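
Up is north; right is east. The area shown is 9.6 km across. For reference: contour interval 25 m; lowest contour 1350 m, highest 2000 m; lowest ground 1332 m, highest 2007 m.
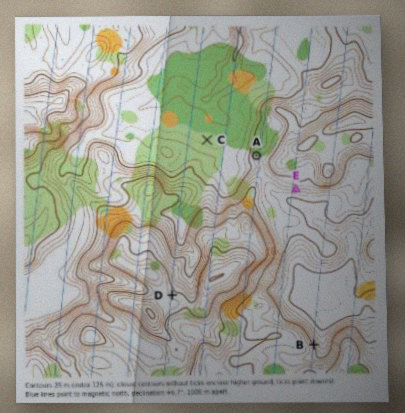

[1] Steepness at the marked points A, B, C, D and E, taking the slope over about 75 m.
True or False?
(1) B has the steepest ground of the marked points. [True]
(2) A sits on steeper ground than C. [True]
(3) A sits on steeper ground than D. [True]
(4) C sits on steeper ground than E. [False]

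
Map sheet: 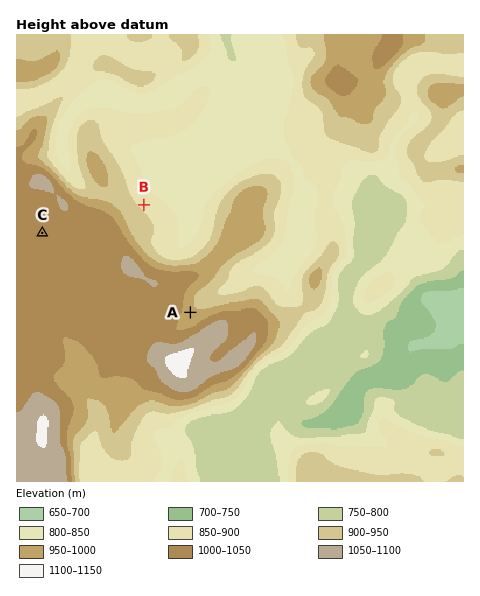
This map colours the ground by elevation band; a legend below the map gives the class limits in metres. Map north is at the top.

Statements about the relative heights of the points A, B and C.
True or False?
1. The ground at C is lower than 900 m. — False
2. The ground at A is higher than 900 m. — True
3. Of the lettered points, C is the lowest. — False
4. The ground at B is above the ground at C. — False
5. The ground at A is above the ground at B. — True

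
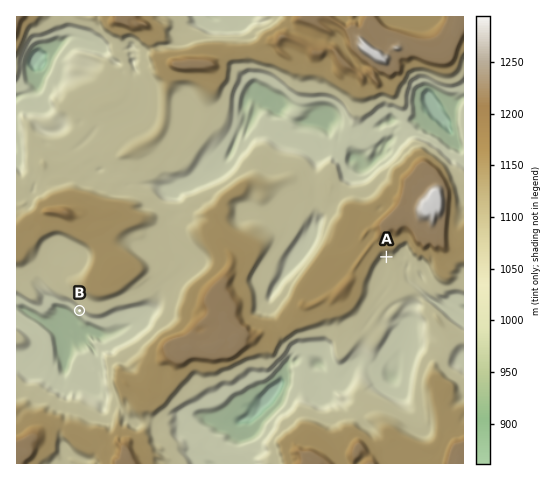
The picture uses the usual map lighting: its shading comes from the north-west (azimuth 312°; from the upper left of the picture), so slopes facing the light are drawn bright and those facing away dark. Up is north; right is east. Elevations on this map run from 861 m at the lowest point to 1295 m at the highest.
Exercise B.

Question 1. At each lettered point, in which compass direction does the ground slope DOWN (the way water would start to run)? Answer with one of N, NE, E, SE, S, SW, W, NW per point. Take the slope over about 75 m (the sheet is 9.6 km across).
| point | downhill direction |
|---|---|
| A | S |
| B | SW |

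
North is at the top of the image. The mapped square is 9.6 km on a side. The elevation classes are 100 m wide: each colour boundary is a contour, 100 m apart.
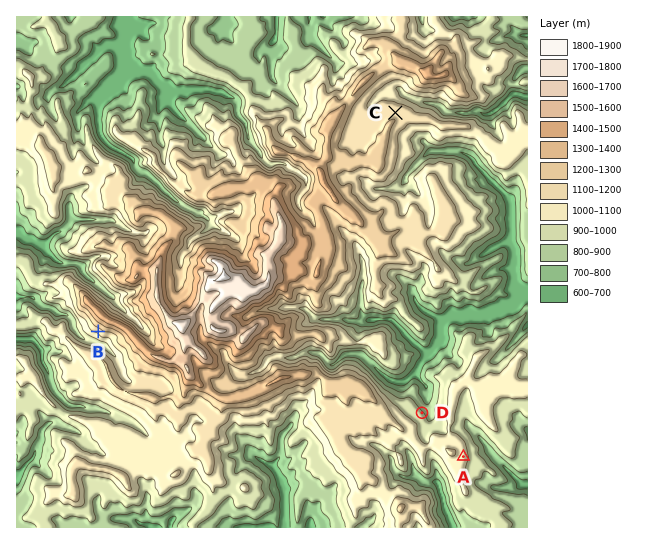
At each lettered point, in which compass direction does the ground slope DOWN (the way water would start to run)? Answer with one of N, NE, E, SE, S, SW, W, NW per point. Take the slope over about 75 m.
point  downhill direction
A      E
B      SW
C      N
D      NE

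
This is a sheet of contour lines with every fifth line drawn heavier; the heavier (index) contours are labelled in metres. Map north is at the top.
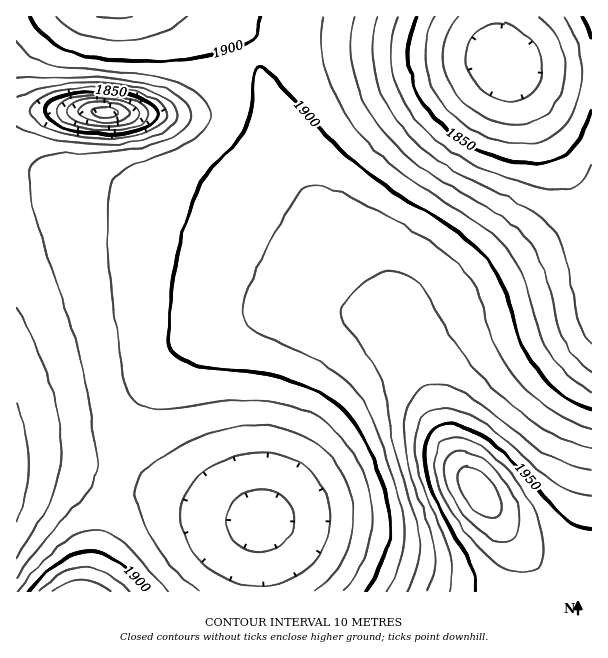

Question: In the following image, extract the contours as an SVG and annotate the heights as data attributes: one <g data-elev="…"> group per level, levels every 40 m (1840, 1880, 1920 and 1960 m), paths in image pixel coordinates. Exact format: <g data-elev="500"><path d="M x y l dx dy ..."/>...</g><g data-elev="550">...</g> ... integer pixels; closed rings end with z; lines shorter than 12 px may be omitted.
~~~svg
<g data-elev="1840"><path d="M92 129l-17-3-12-6-5-6-1-4 1-3 7-6 10-4 14-2 16 0 15 2 14 3 9 5 5 6 0 5-3 4-11 6-20 4z"/><path d="M565 17l10 19 6 21 1 23-5 22-9 18-12 14-16 8-18 2-22-3-24-10-21-14-16-18-10-21-4-21 2-21 8-19"/></g><g data-elev="1880"><path d="M199 591l-13-10-12-12-22-32-9-18-6-15-2-12 2-9 5-9 11-10 15-11 19-10 35-13 33-4 15 0 15 3 14 5 13 7 12 9 10 11 8 12 6 13 4 14 2 15-1 15-3 13-6 14-8 13-9 11-12 10"/><path d="M591 371l-16-15-12-18-5-14-14-55-8-17-10-15-11-10-14-11-58-35-27-19-24-21-19-24-14-25-7-26-2-25 4-24"/><path d="M17 76l82 1 45 6 20 6 15 7 9 9 4 9-2 8-7 8-10 7-15 6-39 8-72 5-11 3-6 8-2 7 1 11 7 34 36 111 12 45 13 77 1 15-3 12-6 10-48 57-24 32"/></g><g data-elev="1920"><path d="M112 591l-14-8-15-3-15 3-15 8"/><path d="M591 449l-22-7-23-11-22-16-25-22-21-21-16-19-14-21-23-41-12-12-12-7-12-2-11 4-12 7-21 21-3 6-1 6 5 12 25 32 10 20 4 17 11 58 21 71 3 18-1 15-4 16-9 18"/><path d="M98 17l18 2 17-2"/></g><g data-elev="1960"><path d="M513 572l11 1 9-2 6-5 4-8 1-10-2-14-4-15-7-15-20-30-11-13-12-10-12-8-12-4-11-1-8 2-8 8-3 14 3 18 9 22 15 24 19 23 18 16z"/></g>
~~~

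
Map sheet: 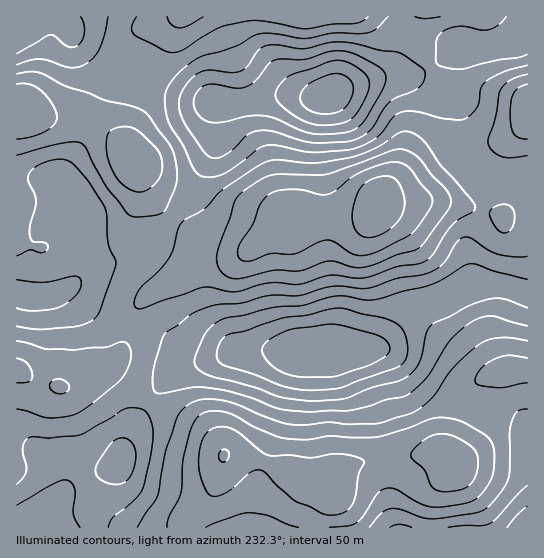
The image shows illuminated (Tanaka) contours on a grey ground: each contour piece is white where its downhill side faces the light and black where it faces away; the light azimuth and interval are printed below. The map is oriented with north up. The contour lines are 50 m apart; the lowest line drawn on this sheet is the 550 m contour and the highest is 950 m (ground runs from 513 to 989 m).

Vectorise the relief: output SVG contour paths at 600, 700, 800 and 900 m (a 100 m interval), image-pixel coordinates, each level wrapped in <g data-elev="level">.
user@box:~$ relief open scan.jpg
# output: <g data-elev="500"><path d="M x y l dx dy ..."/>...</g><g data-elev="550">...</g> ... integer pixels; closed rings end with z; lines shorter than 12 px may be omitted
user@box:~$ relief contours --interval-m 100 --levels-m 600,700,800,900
<g data-elev="600"><path d="M325 514l-31-14-17-15-11-12-7-3-9 3-16 14-9 6-8 3-7-1-7-10-4-18 1-17 5-15 4-4 5-3 12-1 12 5 23 19 8 4 21 0 21 3 28-4 12 2 11 3 2 4-5 11-4 23-4 9-5 5-5 3-8 1z"/><path d="M441 491l-6-1-4-4-6-16-12-11-2-4 3-6 11-10 9-4 9-1 12 3 16 9 6 8 1 9-3 14-7 9-10 4z"/><path d="M243 261l-3-2-2-4 1-10 14-20 9-23 6-7 7-4 23-2 21 5 8 0 8-3 16-13 10-6 21-8 13-2 8 2 7 5 22 29 0 5-2 6-17 24-8 5-32 15-10 3-8-1-21-13-8-2-8 2-23 12-24-1-19 8z"/></g><g data-elev="700"><path d="M137 527l21-32 7-42 12-35 6-9 10-7 13-3 20 2 51 20 14 4 16 0 22-3 20 2 30-1 31-9 13-8 12-12 19-27 15-14 13-10 8-4 12-1 25 3"/><path d="M527 409l-9 2-5 7-3 13-1 47-8 13-15 18-12 4-41 6-12-2-22-8-9 0-9 5-12 13"/><path d="M17 341l29 8 27 1 33-3 17-5 6 4 2 9-3 14-7 11-27 22-17 12-11 3-17 1-32-9"/><path d="M138 309l-3-2-1-4 3-10 5-7 19-17 8-11 4-9 5-20 4-7 23-13 13-15 8-7 32-21 11-5 10-1 36 3 34-5 26-10 24-15 10-1 8 3 8 7 15 23 15 16 20 25-2 5-14 8-6 5-9 11-12 20-5 5-7 3-23 4-34 11-33-3-29 9-31-1-35 9-32-5-58 21z"/><path d="M503 233l-4-2-4-4-4-9-2-5 5-6 11-3 5 2 3 3 2 9-4 11-4 3z"/><path d="M527 155l-16 3-9-1-10-7-4-8 7-24 4-23 2-6 10-9 16-6"/><path d="M17 74l13-2 9 1 28 14 21 6 17 7 25 6 13 5 7 6 22 32 4 17 1 16-10 24-4 6-9 3-20 2-7-3-19-25-14-24-8-16-5-6-7-1-15 2-42 11"/><path d="M368 17l-5 4-6 2-24 1-26 5-45-8-16 0-27 7-36 22-10 3-10-3-29-16-2-7 4-10"/></g><g data-elev="800"><path d="M80 527l-7-13 2-25-3-6-5-3-5 0-8 4-37 21"/><path d="M527 506l-10 9-10 12"/><path d="M109 483l8 1 6-1 6-4 4-8 3-12-1-9-4-8-5-4-7 0-7 4-16 24-1 5 3 6z"/><path d="M17 308l17 3 25-4 7-4 10-8 4-5 1-7-1-5-5-2-32 6-26-2"/><path d="M527 279l-33-8-17-7-7 0-7 2-30 18-55 15-12 1-20-4-11 0-32 9-29 2-31 8-16 3-10 4-10 9-11 23-1 9 4 7 10 5 46 13 26 9 30 4 31-2 31-12 25-6 11-5 6-7 4-7 7-28 4-8 5-4 15-6 17-10 18-6 13-2 9 2 20 8"/><path d="M213 158l5 0 7-3 9-7 13-13 12-4 15 1 25 8 14 3 32-1 12-3 14-10 12-20 7-7 7-5 16-6 8-5 3-7 1-8-5-5-22-14-19-2-26-7-15-1-35 7-25-4-11 0-8 5-11 16-7 5-10 2-21-3-9 2-9 6-8 11-5 9 0 9 3 11 6 11 17 24z"/><path d="M17 54l33-19 5 2 12 9 6 1 4-1 5-5 2-8 0-8-3-8"/><path d="M506 17l-8 8-9 5-8 0-20-4-10 2-8 3-4 4-3 6 1 22 9 5 16 1 36-9 21-3 8-3"/></g><g data-elev="900"><path d="M298 377l36 0 31-10 21-12 3-4 1-5-4-6-8-5-40-10-12-1-37 6-21 11-5 5-1 5 4 8 9 9 11 6z"/><path d="M316 125l11 0 14-2 8-2 6-6 8-13 6-13 0-10-5-6-15-10-14-3-42 14-10 7-7 12 0 5 2 4 19 15z"/></g>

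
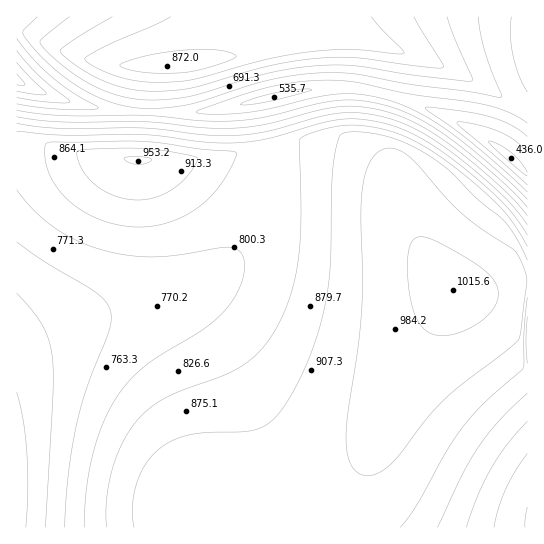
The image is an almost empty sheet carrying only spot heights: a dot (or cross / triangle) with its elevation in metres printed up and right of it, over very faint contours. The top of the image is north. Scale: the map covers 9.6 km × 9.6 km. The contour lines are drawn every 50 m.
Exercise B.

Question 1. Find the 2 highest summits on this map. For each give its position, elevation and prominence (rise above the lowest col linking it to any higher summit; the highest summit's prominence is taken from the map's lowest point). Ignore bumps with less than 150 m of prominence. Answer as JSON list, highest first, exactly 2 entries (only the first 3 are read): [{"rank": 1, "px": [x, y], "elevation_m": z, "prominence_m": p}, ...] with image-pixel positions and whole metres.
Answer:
[{"rank": 1, "px": [453, 290], "elevation_m": 1016, "prominence_m": 587}, {"rank": 2, "px": [166, 67], "elevation_m": 873, "prominence_m": 235}]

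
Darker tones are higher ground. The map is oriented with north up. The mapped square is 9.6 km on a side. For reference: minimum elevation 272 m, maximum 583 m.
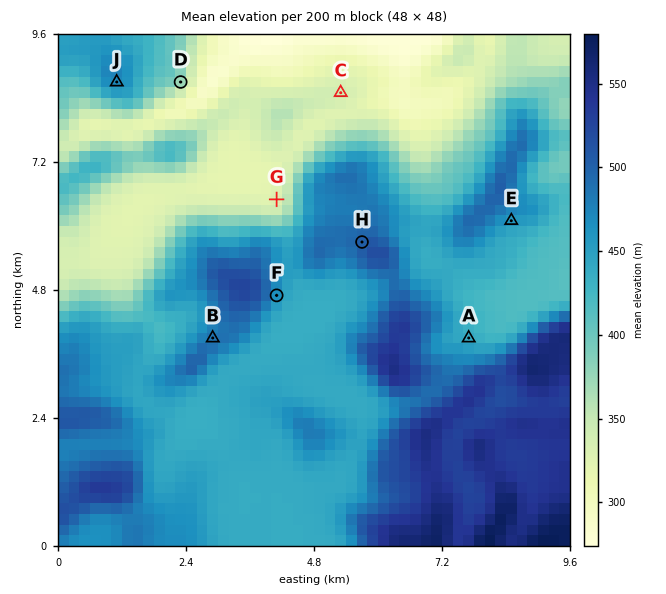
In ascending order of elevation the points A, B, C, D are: C D A B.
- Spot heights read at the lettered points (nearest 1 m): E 456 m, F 466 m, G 329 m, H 503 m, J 473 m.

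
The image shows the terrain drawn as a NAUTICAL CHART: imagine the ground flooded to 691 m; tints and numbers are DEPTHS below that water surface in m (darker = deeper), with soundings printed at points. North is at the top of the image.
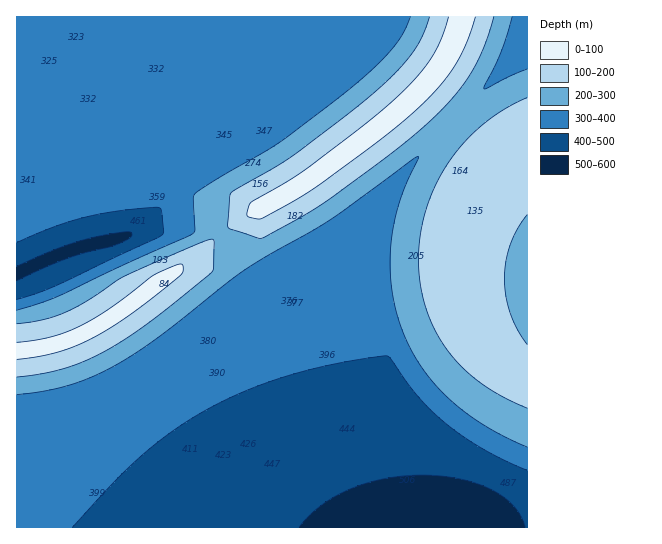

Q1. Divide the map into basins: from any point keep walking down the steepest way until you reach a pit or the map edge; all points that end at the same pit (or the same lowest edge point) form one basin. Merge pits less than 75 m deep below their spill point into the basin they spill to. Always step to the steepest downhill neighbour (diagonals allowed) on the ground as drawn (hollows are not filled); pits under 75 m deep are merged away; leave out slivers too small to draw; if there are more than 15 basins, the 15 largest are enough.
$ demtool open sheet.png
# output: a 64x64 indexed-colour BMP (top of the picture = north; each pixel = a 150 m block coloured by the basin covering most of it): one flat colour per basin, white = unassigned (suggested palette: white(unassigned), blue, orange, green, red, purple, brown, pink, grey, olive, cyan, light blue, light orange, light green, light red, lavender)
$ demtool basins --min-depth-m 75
<image width="64" height="64" href="data:image/bmp;base64,Qk12CAAAAAAAAHYAAAAoAAAAQAAAAEAAAAABAAQAAAAAAAAIAAATCwAAEwsAABAAAAAAAAAA////ALR3HwAOf/8ALKAsACgn1gC9Z5QAS1aMAMJ34wB/f38AIr28AM++FwDox64AeLv/AIrfmACWmP8A1bDFABERERERERERERERERERERERERERERERERERERERERERERERERERERERERERERERERERERERERERERERERERERERERERERERERERERERERERERERERERERERERERERERERERERERERERERERERERERERERERERERERERERERERERERERERERERERERERERERERERERERERERERERERERERERERERERERERERERERERERERERERERERERERERERERERERERERERERERERERERERERERERERERERERERERERERERERERERERERERERERERERERERERERERERERERERERERERERERERERERERERERERERERERERERERERERERERERERERERERERERERERERERERERERERERERERERERERERERERERERERERERERERERERERERERERERERERERERERERERERERERERERERERERERERERERERERERERERERERERERERERERERERERERERERERERERERERERERERERERERERERERERERERERERERERERERERERERERERERERERERERERERERERERERERERERERERERERERERERERERERERERERERERERERERERERERERERERERERERERERERERERERERERERERERERERERERERERERERERERERERERERERERERERERERERERERERERERERERERERERERERERERERERERERERERERERERERERERERERERERERERERERERERERERERERERERERERERERERERERERERERERERERERERERETMRERERERERERERERERERERERERERERERERERERERETMxERERERERERERERERERERERERERERERERERERERETMzIiERERERERERERERERERERERERERERERERERERETMzMiIiIhERERERERERERERERERERERERERERERERERMzMyIiIiIhERERERERERERERERERERERERERERERERMzMzIiIiIiIhERERERERERERERERERERERERERERERMzMzMiIiIiIiIREREREREREREREREREREREREREREREzMzMyIiIiIiIiIRERERERERERERERERERERERERERETMzMzIiIiIiIiIiERERERERERERERERERERERERERETMzMzMiIiIiIiIiIhERERERERERERERERERERERERERMzMzMyIiIiIiIiIiIhEREREREREREREREREREREREREzMzMzIiIiIiIiIiIiIRERERERERERERERERERERERETMzMzMiIiIiIiIiIiIiERERERERERERERERERERERERMzMzMyIiIiIiIiIiIiIiEREREREREREREREREREREREzMzMzIiIiIiIiIiIiIiIhERERERERERERERERERERETMzMzMiIiIiIiIiIiIiIiIRERERERERERERERERERERMzMzMyIiIiIiIiIiIiIiIiEREREREREREREREREREREzMzMzIiIiIiIiIiIiIiIiIhERERERERERERERERERERMzMzMiIiIiIiIiIiIiIiIiIhEREREREREREREREREREzMzMyIiIiIiIiIiIiIiIiIiIhERERERERERERERERETMzMzIiIiIiIiIiIiIiIiIiIiIREREREREREREREREREzMzMiIiIiIiIiIiIiIiIiIiIiIRERERERERERERERETMzMyIiIiIiIiIiIiIiIiIiIiIiIREREREREREREREREzMzIiIiIiIiIiIiIiIiIiIiIiIiIRERERERERERERERMzMiIiIiIiIiIiIiIiIiIiIiIiIiERERERERERERERETMyIiIiIiIiIiIiIiIiIiIiIiIiIhEREREREREREREREzIiIiIiIiIiIiIiIiIiIiIiIiIiIhERERERERERERERMiIiIiIiIiIiIiIiIiIiIiIiIiIiIRERERERERERERESIiIiIiIiIiIiIiIiIiIiIiIiIiIiERERERERERERERIiIiIiIiIiIiIiIiIiIiIiIiIiIiIiEREREREREREREiIiIiIiIiIiIiIiIiIiIiIiIiIiIiIhERERERERERESIiIiIiIiIiIiIiIiIiIiIiIiIiIiIiIRERERERERERIiIiIiIiIiIiIiIiIiIiIiIiIiIiIiIiEREREREREREiIiIiIiIiIiIiIiIiIiIiIiIiIiIiIiIhERERERERESIiIiIiIiIiIiIiIiIiIiIiIiIiIiIiIiIRERERERERIiIiIiIiIiIiIiIiIiIiIiIiIiIiIiIiIiEREREREREiIiIiIiIiIiIiIiIiIiIiIiIiIiIiIiIiIhERERERESIiIiIiIiIiIiIiIiIiIiIiIiIiIiIiIiIiIRERERERIiIiIiIiIiIiIiIiIiIiIiIiIiIiIiIiIiIiEREREREiIiIiIiIiIiIiIiIiIiIiIiIiIiIiIiIiIiIRERERESIiIiIiIiIiIiIiIiIiIiIiIiIiIiIiIiIiIiERERERIiIiIiIiIiIiIiIiIiIiIiIiIiIiIiIiIiIiIREREREiIiIiIiIiIiIiIiIiIiIiIiIiIiIiIiIiIiIhERERESIiIiIiIiIiIiIiIiIiIiIiIiIiIiIiIiIiIiIRERER"/>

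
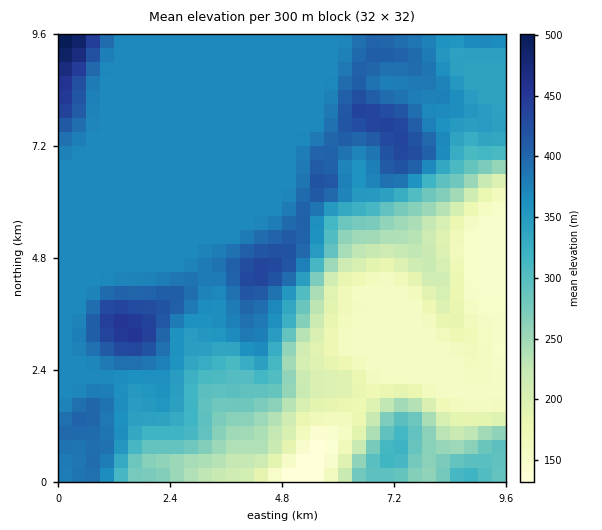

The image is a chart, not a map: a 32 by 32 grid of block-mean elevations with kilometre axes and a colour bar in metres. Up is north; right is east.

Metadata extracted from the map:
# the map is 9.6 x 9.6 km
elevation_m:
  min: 130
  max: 500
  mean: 320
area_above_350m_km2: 51.9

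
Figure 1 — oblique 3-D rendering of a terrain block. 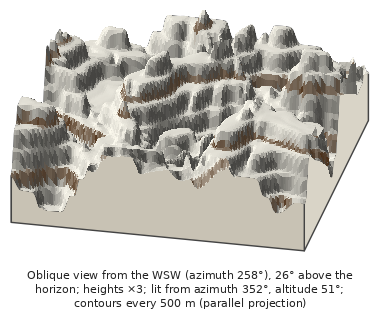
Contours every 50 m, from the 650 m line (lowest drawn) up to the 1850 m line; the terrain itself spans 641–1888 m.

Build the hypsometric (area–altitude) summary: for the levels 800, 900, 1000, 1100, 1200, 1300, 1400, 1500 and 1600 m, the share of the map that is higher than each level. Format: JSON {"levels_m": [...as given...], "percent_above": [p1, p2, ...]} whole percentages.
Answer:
{"levels_m": [800, 900, 1000, 1100, 1200, 1300, 1400, 1500, 1600], "percent_above": [97, 87, 85, 62, 56, 35, 30, 15, 11]}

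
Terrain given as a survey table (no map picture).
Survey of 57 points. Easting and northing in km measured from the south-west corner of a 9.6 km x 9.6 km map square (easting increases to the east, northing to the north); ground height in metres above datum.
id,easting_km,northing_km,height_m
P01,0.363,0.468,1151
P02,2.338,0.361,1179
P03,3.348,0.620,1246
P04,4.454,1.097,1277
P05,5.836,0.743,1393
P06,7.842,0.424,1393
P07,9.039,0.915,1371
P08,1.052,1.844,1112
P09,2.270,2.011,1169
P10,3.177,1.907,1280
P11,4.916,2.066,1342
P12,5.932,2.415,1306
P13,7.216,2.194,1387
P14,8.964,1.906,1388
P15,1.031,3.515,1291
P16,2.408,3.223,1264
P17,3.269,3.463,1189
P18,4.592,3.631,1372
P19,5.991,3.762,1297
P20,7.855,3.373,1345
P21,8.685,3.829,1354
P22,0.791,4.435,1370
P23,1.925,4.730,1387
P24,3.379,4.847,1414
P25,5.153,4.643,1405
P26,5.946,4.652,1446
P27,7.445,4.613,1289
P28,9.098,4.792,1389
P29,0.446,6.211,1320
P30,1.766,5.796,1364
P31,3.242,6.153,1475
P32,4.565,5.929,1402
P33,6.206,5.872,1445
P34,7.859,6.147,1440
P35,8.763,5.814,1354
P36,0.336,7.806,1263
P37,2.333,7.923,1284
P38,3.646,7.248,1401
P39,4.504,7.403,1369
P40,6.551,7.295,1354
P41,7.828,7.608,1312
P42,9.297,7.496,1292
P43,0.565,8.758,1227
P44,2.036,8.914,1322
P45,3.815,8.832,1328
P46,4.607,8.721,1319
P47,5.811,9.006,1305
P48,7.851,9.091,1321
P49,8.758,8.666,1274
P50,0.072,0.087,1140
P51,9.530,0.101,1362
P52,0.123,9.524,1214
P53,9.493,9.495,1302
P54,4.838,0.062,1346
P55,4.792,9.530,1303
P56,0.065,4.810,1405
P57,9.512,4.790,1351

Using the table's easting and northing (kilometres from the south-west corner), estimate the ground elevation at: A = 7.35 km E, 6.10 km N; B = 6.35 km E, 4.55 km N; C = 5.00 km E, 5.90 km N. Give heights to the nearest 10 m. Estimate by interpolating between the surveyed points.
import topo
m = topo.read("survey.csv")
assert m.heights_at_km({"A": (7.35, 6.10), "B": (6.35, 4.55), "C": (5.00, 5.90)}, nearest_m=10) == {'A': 1450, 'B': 1390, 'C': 1380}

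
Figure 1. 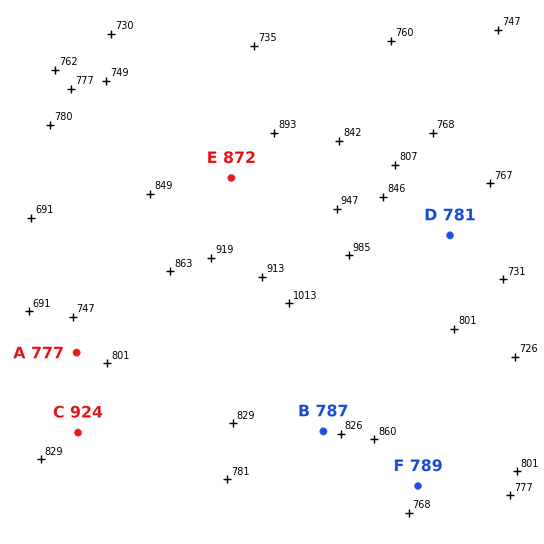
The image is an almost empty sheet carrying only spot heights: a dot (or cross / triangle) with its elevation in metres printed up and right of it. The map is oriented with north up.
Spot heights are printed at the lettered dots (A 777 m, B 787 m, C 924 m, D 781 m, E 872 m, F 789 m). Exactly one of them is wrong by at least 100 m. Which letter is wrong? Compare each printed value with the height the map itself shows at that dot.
C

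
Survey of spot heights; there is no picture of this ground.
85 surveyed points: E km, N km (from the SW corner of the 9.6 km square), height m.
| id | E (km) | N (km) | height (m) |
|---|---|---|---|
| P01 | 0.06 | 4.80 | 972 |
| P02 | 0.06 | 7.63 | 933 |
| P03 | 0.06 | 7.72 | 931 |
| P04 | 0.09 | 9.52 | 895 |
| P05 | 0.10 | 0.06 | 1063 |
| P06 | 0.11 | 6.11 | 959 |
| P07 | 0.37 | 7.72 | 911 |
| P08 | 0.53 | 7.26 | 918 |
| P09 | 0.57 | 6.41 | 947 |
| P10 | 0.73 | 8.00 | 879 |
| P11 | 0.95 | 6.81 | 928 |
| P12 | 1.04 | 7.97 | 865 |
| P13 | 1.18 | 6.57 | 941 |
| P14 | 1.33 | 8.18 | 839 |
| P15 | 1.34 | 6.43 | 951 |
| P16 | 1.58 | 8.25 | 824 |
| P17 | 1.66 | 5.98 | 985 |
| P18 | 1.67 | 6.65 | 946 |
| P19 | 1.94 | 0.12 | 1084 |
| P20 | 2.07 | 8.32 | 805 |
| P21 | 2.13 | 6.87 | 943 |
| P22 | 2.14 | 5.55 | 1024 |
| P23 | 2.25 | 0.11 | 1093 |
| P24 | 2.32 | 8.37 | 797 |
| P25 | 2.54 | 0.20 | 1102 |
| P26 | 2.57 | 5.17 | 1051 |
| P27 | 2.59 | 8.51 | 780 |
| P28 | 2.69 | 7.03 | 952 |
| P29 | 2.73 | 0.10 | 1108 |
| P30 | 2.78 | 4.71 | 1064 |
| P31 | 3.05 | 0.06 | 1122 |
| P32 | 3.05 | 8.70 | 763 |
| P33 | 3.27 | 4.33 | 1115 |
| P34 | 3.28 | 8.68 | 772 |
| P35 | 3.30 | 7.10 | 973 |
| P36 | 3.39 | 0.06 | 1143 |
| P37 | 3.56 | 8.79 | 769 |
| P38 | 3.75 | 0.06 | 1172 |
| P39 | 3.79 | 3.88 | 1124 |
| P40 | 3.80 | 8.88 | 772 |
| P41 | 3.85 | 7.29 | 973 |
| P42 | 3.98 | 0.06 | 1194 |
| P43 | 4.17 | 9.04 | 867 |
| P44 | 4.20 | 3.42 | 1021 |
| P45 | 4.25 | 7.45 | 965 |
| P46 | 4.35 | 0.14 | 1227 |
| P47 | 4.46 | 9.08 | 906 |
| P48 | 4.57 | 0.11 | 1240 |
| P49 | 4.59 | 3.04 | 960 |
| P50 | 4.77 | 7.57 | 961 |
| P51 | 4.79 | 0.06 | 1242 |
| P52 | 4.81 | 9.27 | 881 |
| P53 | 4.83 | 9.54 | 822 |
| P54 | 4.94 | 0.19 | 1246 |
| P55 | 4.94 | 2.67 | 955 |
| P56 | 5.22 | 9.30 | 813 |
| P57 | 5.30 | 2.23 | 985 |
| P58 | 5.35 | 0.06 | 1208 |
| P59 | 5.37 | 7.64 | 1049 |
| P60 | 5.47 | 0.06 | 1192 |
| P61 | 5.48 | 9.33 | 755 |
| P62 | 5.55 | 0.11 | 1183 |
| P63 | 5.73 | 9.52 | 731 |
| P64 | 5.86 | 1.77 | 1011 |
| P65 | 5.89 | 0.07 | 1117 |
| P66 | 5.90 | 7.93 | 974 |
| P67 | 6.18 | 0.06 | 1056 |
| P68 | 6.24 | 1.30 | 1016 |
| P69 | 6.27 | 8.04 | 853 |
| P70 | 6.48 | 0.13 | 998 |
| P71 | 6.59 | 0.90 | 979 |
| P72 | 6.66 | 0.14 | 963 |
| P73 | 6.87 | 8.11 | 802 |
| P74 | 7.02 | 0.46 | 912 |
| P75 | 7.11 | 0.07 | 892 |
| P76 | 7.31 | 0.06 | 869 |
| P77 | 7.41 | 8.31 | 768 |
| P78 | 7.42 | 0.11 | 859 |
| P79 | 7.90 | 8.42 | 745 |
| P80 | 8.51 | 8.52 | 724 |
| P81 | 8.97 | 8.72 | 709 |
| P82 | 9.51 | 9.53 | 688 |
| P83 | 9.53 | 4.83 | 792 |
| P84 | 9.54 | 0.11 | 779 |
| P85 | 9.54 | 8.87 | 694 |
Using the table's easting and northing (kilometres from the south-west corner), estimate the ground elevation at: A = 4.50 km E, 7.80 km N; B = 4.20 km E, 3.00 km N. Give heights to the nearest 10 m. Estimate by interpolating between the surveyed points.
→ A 930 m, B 980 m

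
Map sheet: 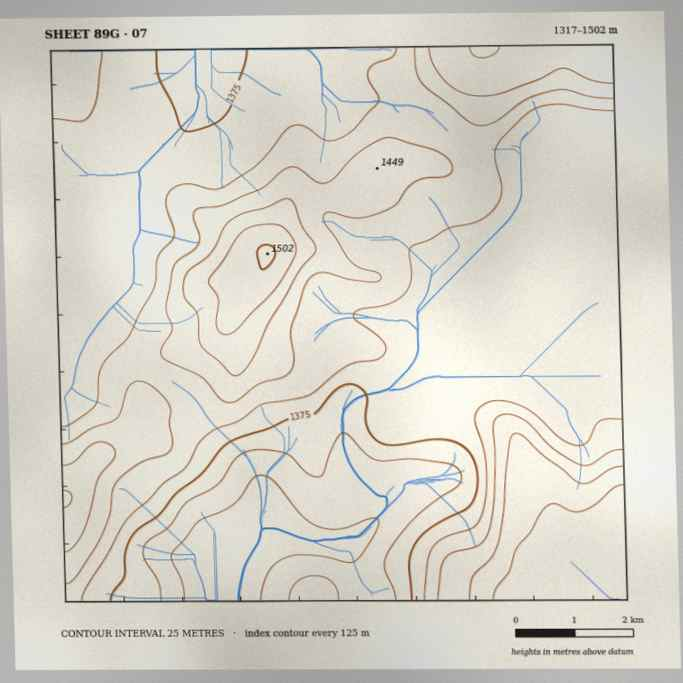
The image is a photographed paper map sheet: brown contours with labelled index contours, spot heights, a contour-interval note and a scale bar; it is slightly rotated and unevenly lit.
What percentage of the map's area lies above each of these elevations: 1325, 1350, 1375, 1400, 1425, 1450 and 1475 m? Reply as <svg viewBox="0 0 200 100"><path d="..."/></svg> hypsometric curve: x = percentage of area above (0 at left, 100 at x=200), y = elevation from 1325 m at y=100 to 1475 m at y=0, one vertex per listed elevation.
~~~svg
<svg viewBox="0 0 200 100"><path d="M192 100l-13-17-14-16-77-17-38-17-24-16-15-17"/></svg>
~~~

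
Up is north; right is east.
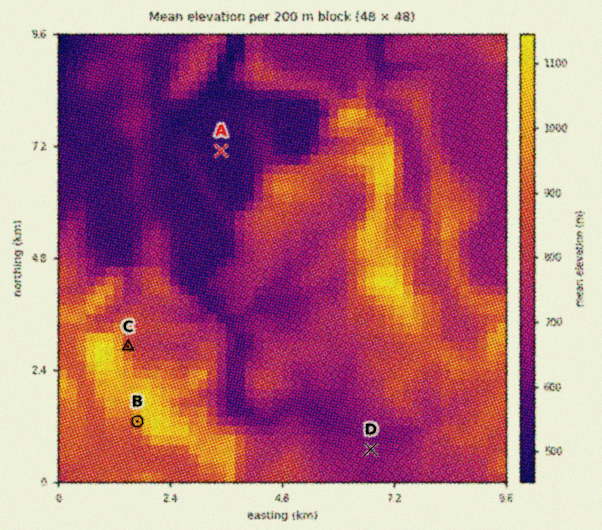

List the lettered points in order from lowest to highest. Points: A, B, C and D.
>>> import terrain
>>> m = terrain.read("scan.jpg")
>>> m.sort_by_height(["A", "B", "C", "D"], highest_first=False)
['A', 'D', 'C', 'B']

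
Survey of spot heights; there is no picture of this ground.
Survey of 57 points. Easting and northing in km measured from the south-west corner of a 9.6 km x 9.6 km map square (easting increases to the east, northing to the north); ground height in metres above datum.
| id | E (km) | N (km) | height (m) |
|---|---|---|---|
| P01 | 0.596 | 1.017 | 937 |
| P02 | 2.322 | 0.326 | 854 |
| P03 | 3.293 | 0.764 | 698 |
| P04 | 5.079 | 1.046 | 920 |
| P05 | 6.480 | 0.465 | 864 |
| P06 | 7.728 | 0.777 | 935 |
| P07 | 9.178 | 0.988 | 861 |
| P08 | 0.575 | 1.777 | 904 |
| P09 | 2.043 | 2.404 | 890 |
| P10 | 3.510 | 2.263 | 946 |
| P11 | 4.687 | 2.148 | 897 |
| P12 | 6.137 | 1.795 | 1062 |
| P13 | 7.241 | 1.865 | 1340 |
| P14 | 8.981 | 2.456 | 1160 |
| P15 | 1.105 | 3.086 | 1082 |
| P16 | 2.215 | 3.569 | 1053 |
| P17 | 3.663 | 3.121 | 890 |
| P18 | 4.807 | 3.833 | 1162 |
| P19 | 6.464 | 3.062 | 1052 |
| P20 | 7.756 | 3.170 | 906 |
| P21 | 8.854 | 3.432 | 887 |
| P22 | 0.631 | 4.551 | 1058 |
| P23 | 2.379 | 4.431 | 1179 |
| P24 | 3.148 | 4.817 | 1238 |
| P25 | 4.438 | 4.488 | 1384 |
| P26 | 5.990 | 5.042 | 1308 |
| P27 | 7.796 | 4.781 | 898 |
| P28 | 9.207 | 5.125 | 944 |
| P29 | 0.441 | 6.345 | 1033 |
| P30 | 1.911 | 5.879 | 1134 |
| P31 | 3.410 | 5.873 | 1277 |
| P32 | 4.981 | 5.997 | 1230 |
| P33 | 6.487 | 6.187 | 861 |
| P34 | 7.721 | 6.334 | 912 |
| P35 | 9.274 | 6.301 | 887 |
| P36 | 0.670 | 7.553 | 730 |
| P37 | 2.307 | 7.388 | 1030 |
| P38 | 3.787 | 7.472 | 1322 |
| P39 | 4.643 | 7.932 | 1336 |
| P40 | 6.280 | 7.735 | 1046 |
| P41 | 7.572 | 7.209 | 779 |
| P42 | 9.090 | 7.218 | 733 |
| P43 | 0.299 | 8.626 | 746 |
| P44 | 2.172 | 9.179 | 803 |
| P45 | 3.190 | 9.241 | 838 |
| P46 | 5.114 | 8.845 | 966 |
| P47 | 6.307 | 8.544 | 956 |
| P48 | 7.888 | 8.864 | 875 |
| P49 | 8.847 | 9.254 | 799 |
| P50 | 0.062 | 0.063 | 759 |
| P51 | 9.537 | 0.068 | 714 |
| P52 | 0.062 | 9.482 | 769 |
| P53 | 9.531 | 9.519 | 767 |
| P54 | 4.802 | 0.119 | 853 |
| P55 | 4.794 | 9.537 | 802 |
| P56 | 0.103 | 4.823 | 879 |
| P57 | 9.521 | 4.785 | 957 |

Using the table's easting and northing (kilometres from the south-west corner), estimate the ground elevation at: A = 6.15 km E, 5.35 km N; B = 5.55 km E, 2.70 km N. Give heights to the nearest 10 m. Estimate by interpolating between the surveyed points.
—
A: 1230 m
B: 1000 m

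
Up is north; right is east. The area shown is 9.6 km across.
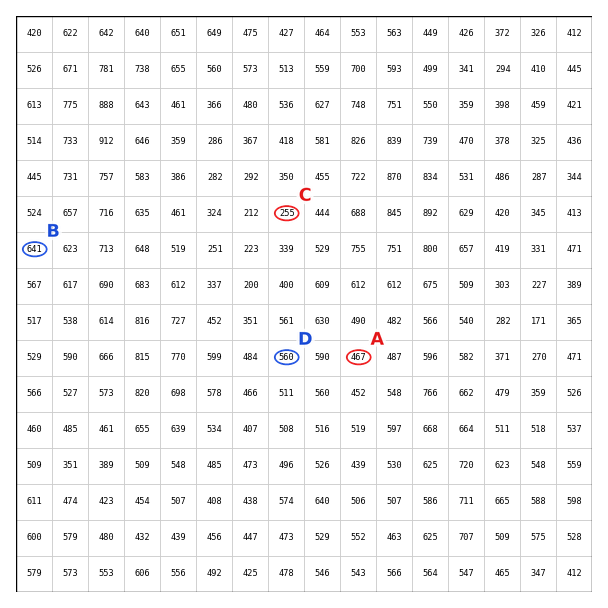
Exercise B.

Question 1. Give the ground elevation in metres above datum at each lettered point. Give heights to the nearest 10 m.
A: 470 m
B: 640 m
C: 260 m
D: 560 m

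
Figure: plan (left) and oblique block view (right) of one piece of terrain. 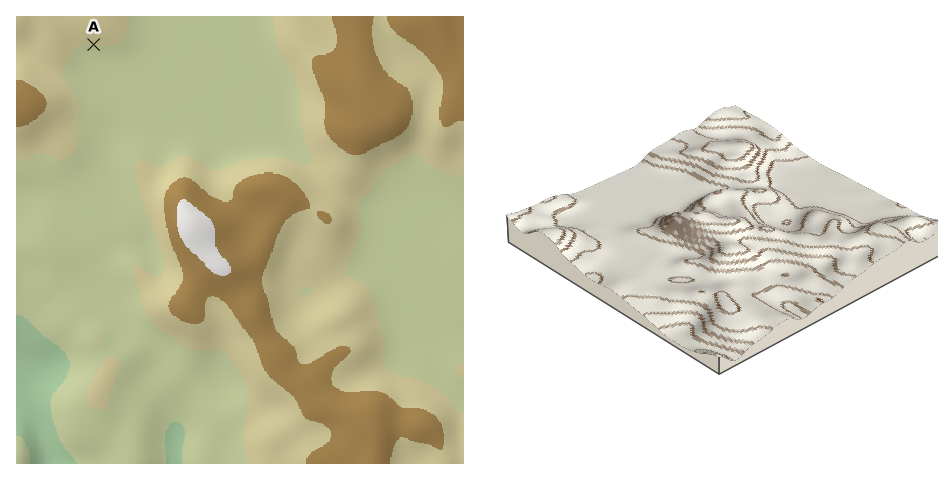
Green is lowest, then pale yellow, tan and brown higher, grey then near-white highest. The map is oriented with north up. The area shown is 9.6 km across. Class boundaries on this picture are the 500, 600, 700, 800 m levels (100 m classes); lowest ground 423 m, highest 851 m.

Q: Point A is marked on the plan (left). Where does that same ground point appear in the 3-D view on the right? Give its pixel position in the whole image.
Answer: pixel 561 211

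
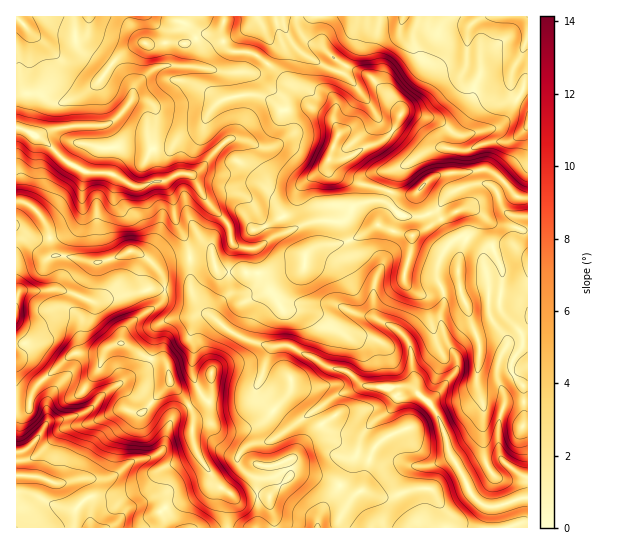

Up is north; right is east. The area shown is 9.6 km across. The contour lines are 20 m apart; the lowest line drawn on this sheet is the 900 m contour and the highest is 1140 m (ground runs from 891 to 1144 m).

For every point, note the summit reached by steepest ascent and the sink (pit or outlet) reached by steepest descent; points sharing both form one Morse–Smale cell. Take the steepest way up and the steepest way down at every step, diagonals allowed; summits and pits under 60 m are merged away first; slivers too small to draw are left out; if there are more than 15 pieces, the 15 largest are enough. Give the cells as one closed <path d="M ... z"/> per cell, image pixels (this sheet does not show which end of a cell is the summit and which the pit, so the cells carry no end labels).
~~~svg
<path d="M513 247l-16 1-8 4-5 7 5 28 0 27 3 7 15 18 0 7-6 8-4 13 0 12 8 22-6 20 0 30 4 10-37 19-18-30-1-11-10-25-5-8-19-18-30 0-20-3-17-14-16-3-41-23-19 2-20-6-15-6-30-23-9-11-5-12 0-30-2-2-15 2-19 7 9 13 0 18-6 8-19 11-15 14-3 12 28 17 13 2 5 4 4 18 10 11 11 17 0 26 4 14 16 24 1 6 18 13-4 20 2 14 298 0 1-273z"/><path d="M486 169l-41 4-12 4-19 18-11 5-25 25-17 11-16 7-24 2-10 4-6 6-1 12-5 2-29 4-49-1-5-3-3-12-23 0 2 36 13 19 24 19 14 8 27 8 19-2 41 23 16 3 17 14 20 3 30 0 19 18 5 8 10 25 1 11 18 30 37-19-4-10 0-30 6-20-8-22 0-12 4-13 6-8 0-7-15-18-3-7 0-27-5-28 5-7 14-5 10 0 15 7 0-55-13-3-18-21z"/><path d="M527 16l-270 0-14 16-17 8-2 5 9 7 16 0 9 4 31 27 9 5 16 21 19 10 6 16-11 28 6 10 21 10 20 4 23 8 15 0 22-19 51-7 11 6 18 21 12 3 1-94-13-9-4-9 1-16 16-32z"/><path d="M223 16l-207 1 0 184 14 4 11 12 7 12 4 22 3 5 12 0 32 7 19-6 13-6 11 4 13 10 19-6 13 0 2-2-2-15-12-24-4-25-8-12-6 0 0-11-4-17 3-42-6-8-13-4-4 1-1-3 4-12 15-14 8-4 42 0 7-17 15-9-2-12 3-7z"/><path d="M223 41l-8 3-7 6-7 17-36-2-14 6-15 14-4 12 1 3 4-1 13 4 6 8-3 42 4 17 0 11 6 0 8 12 4 25 12 24 3 15 23 0 3 12 5 3 49 1 29-4 5-2 1-12 6-6 10-4 24-2 16-7 17-11 25-25 9-5-14 0-23-8-16-3-25-11-6-10 11-28-6-16-19-10-16-21-9-5-31-27-9-4-16 0-9-7z"/><path d="M122 343l-7 1-16 9-28 2-35 31-5 11-2 12-13 2 1 117 211-1-1-13 4-20-18-13-1-6-16-24-4-14 0-26-11-17-10-11-4-18-5-4-13-2z"/><path d="M22 201l-6 1 1 209 12-2 2-12 5-11 30-27 8-6 25 0 16-9 4 0 5-14 15-14 19-11 6-8 0-18-4-8-14-14-9-5-7-1-12 6-19 6-32-7-12 0-3-5-3-18-5-12-9-12z"/><path d="M527 40l-16 38 1 13 15 13z"/><path d="M255 16l-30 0-4 13 2 12 6-1 14-8 10-10z"/>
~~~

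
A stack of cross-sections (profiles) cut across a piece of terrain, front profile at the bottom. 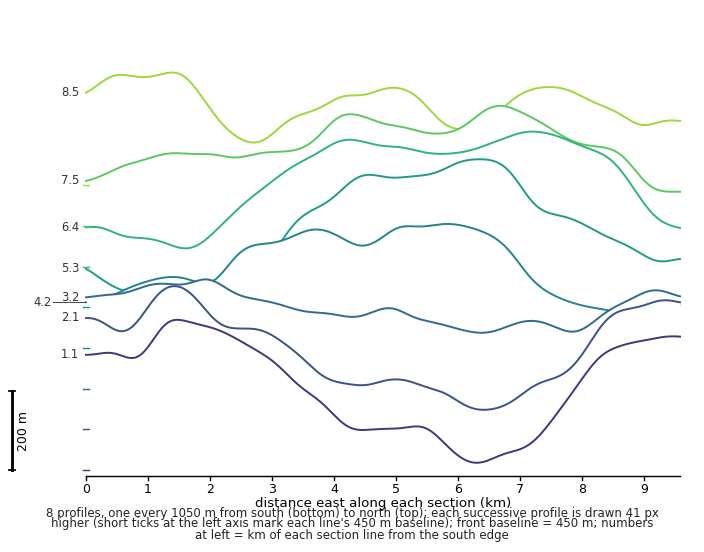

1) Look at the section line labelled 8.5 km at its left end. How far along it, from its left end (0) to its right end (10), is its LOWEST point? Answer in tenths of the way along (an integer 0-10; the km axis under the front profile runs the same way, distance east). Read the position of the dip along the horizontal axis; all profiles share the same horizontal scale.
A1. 3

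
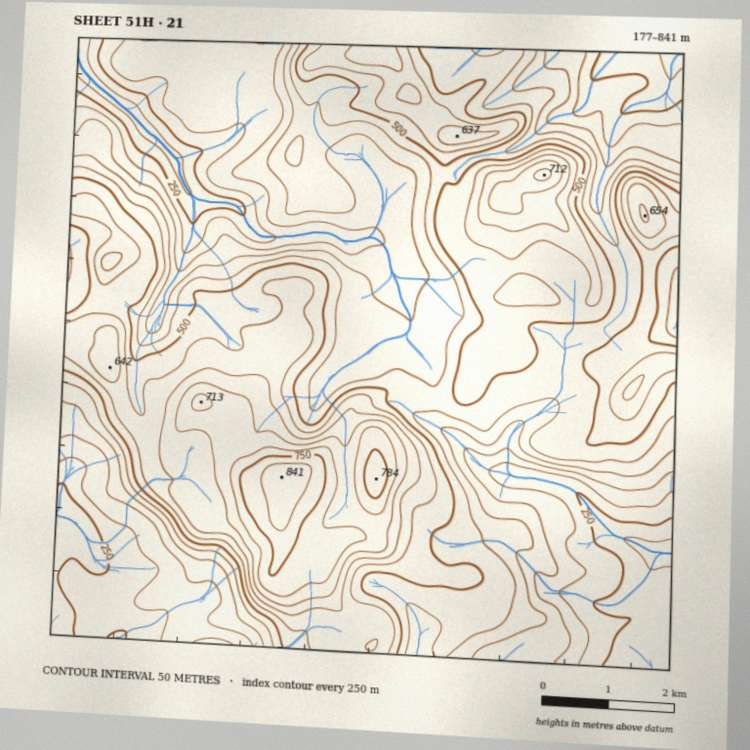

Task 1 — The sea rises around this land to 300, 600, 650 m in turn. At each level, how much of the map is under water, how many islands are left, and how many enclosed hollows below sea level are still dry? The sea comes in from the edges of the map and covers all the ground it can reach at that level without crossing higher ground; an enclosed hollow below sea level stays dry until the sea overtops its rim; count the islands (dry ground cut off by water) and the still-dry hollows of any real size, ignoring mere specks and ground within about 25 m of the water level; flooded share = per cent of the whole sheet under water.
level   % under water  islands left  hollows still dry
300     14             0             0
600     86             5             0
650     92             2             0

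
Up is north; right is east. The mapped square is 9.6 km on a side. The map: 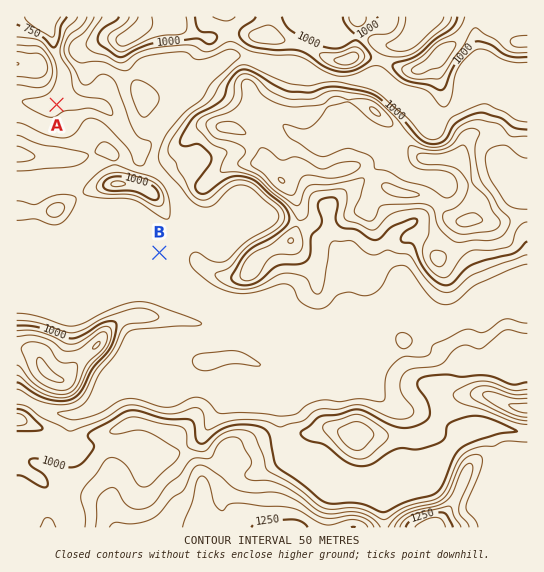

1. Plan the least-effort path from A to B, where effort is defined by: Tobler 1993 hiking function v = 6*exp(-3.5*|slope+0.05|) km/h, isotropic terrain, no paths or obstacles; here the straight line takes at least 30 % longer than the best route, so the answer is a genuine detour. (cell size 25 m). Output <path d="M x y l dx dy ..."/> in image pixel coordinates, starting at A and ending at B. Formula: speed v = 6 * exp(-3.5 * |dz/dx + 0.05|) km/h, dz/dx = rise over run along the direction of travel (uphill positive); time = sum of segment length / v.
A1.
<path d="M57 105l20 40 2 2 6 11 0 3 1 2 0 28 1 3 2 1 10 6 18 17 2 1 27 27 13 7"/>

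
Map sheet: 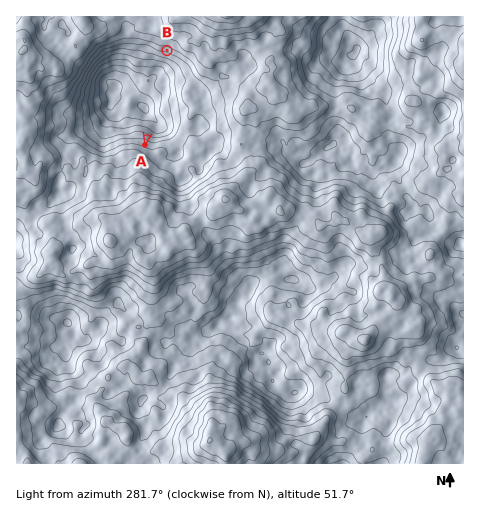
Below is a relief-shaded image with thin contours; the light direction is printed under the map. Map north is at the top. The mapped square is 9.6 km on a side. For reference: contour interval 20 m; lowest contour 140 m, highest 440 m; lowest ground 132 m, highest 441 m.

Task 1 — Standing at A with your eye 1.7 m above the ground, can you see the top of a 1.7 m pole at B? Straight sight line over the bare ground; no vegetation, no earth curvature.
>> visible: true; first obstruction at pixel None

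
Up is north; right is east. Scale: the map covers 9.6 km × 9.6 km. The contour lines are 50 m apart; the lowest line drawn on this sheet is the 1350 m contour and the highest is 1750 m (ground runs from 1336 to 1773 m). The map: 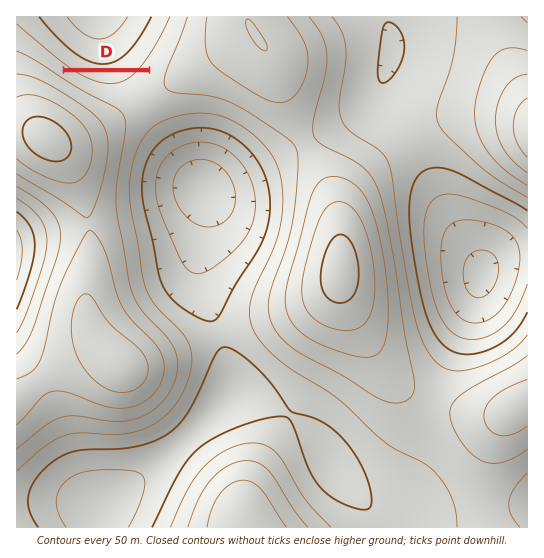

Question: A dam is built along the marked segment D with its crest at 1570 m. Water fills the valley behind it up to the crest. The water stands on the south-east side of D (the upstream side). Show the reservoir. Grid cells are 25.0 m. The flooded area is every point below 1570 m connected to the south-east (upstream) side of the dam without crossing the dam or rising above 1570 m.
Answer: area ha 37.6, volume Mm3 7.07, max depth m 48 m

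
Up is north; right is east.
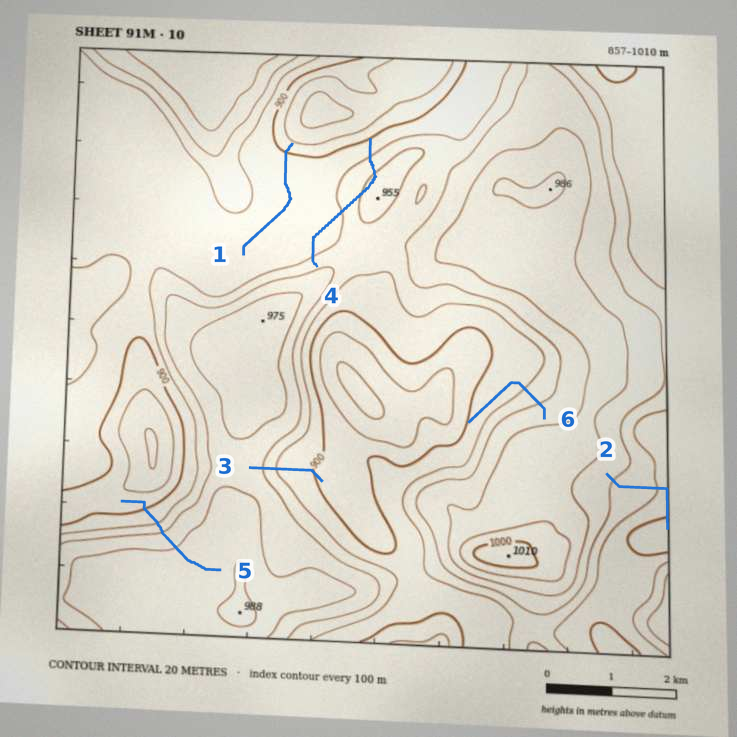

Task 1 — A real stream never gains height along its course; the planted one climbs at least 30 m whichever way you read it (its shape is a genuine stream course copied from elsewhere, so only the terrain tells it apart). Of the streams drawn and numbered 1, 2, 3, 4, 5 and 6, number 4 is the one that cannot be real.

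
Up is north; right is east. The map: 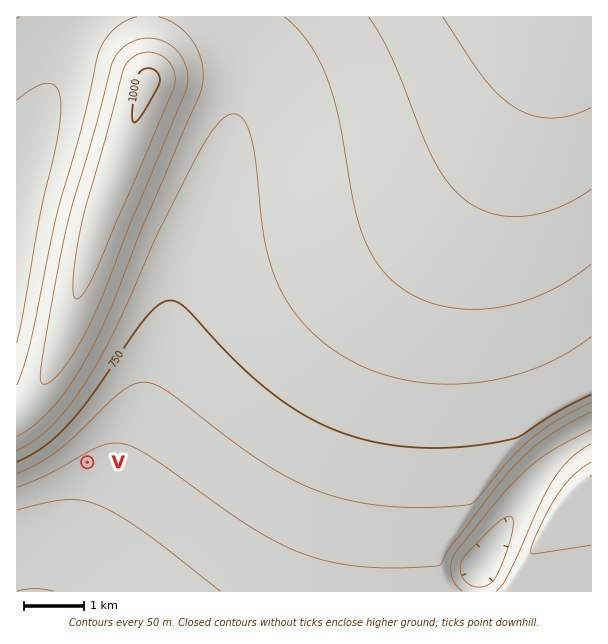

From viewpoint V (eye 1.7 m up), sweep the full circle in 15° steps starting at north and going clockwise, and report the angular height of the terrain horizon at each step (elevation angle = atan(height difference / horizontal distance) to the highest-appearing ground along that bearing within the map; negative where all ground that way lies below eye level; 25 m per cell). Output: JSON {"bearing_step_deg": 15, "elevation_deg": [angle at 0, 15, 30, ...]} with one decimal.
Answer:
{"bearing_step_deg": 15, "elevation_deg": [6.9, 3.9, 2.6, 2.2, 2.1, 1.8, 1.2, 0.6, -0.1, -0.7, -1.4, -1.9, -2.2, -2.3, -2.1, -2.1, -0.9, 1.6, 5.4, 8.9, 10.8, 11.4, 11.0, 9.5]}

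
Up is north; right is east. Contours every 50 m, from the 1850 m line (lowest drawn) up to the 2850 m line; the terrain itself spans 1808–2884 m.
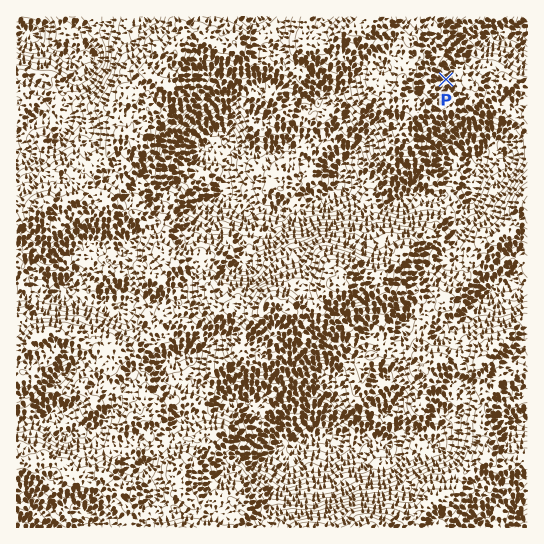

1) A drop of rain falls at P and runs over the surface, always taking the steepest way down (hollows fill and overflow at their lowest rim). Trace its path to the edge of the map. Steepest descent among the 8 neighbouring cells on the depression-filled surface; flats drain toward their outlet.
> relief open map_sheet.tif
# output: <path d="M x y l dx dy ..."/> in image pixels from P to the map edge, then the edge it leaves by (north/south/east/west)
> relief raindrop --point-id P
<path d="M446 79l3 3 6 0 2-1 0-11 29-31 7-2 6 0 7-7 21 1"/>
exit: east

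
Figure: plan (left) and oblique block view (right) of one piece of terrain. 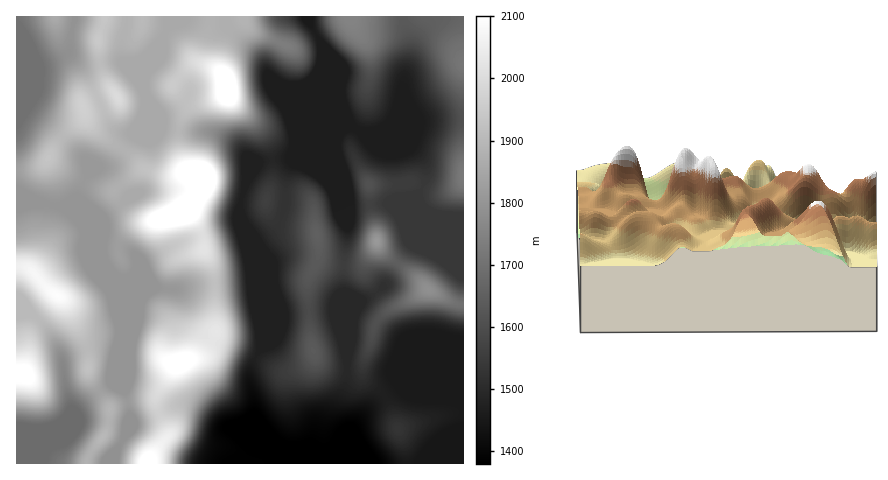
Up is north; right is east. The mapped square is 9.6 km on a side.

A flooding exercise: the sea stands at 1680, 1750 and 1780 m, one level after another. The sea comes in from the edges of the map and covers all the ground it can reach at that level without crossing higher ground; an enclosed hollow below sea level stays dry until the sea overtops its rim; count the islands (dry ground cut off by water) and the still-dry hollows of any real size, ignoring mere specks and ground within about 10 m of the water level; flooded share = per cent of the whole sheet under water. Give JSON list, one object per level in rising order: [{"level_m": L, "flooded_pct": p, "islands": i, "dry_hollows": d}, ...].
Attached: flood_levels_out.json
[{"level_m": 1680, "flooded_pct": 49, "islands": 1, "dry_hollows": 0}, {"level_m": 1750, "flooded_pct": 56, "islands": 2, "dry_hollows": 0}, {"level_m": 1780, "flooded_pct": 57, "islands": 1, "dry_hollows": 0}]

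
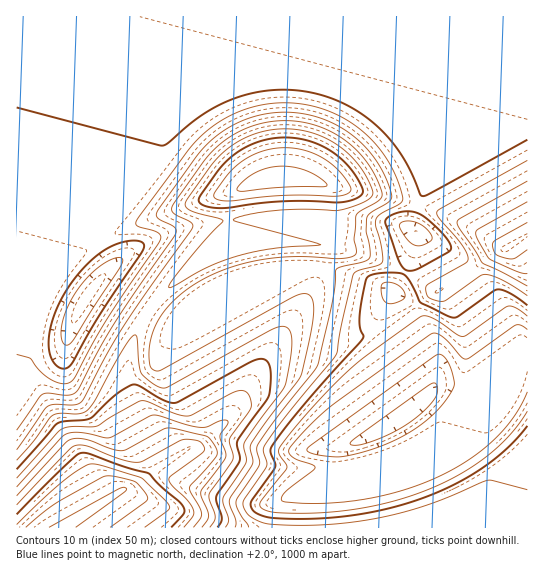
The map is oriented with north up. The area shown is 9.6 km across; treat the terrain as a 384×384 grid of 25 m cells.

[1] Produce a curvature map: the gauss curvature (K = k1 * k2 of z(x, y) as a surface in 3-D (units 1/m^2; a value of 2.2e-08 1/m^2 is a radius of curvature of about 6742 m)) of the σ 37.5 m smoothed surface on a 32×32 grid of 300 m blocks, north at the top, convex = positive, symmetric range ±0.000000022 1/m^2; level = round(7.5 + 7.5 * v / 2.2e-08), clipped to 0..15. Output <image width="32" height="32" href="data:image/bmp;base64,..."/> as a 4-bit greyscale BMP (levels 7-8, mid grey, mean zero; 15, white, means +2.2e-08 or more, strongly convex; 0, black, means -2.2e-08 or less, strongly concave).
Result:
<image width="32" height="32" href="data:image/bmp;base64,Qk12AgAAAAAAAHYAAAAoAAAAIAAAACAAAAABAAQAAAAAAAACAAATCwAAEwsAABAAAAAAAAAAAAAAABEREQAiIiIAMzMzAERERABVVVUAZmZmAHd3dwCIiIgAmZmZAKqqqgC7u7sAzMzMAN3d3QDu7u4A////AIeHh3eIq4ACd3d3d3d3iIh3d3iHeddp/9iIiIh3d3eId3d373gxZ4eIeIiIiHd3eHd3h3YHeIh1JHZ3eIiId3eHereId4nreLyXh3d3iIh3iIx3iHefAmiZiImXd3iIh4gmNXd3iEl3iIiIiId3iIeGaad3aIh4iIiIiIiKd3iIhXl3d4iId3iHiIeIiJZ3iHWJiHKoiHd3d3eIeIiVeIh2mYiHyHeHd3d3d3iIl3iId5l4hoiHh3d3d3Z3iJd3jHeJeId4iHd3d3h3Z3iWeIl3eYeHaIh3h3d4d3dFd3iJd3iXeHaIh4d4iIeLqeeIiId3mYiIeIiIiHd4yheHeIeId3mYiId3iImSWVJniAOHiHd2iYeId3d3eamHeIiJ+IiId2aIZneHd3iHeN+Hd3eIiId2VnY2iIiHEo+Dd3eHiIiHd3d5qoiIiJqDBnd4iIiIiHiIiIqXd3vKh3iHd4iIiIiIiIeIiIiIiHd3eHh4iIiIh4d3eIiIiId3d4d4d4iIiIh3d3eIiIh3d3eId4eIiIiId3d3d3d3d3d4iIh3iIiIiId3d3d3d3d3iIiIiIiIiIiId3d3d3d3eIiIiIiIiIiIiIh3d3d3d4iIiIiIiIiIiIiIiId3iIiIiIiIiIiIiIiIiIiIiIiIiIiIiIiIiIiIiIiIiIiIiIiIiIiI"/>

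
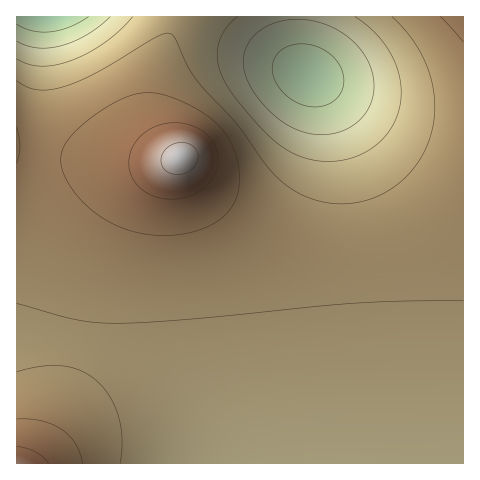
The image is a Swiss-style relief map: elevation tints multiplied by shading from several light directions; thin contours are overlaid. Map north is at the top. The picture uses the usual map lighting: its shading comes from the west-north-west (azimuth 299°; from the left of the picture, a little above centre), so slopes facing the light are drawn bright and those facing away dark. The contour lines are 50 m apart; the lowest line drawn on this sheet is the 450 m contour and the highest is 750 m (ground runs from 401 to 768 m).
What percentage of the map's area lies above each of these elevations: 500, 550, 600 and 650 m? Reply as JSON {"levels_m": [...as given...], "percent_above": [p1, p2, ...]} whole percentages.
{"levels_m": [500, 550, 600, 650], "percent_above": [93, 87, 49, 11]}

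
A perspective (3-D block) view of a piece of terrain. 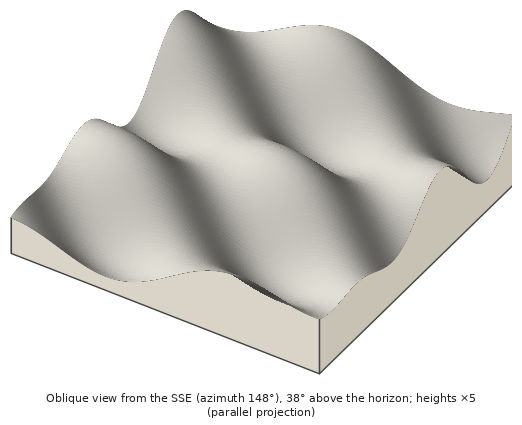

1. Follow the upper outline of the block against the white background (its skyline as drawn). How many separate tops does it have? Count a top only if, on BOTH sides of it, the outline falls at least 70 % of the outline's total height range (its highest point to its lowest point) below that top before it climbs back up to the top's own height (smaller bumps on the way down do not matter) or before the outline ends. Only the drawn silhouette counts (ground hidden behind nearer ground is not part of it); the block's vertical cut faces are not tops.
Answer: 0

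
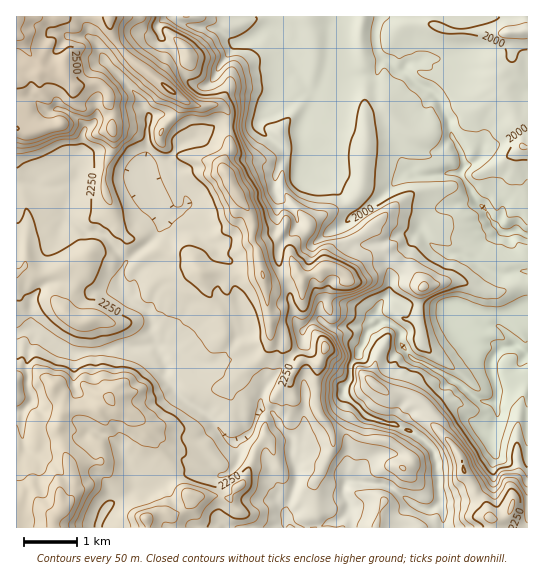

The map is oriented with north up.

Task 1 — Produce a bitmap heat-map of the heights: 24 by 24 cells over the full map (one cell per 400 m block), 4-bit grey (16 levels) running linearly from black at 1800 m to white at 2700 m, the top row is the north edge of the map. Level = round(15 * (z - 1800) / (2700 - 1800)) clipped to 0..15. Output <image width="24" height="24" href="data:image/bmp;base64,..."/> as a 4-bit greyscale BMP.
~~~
<image width="24" height="24" href="data:image/bmp;base64,Qk2WAQAAAAAAAHYAAAAoAAAAGAAAABgAAAABAAQAAAAAACABAAATCwAAEwsAABAAAAAAAAAAAAAAABEREQAiIiIAMzMzAERERABVVVUAZmZmAHd3dwCIiIgAmZmZAKqqqgC7u7sAzMzMAN3d3QDu7u4A////AKuoiamHdlVVVVRXh6q5iImYhlZVVVRXd5qpiIh3d2ZlVmRmRZmpiIh3Z2ZlVmRkI5mZmZh2Z2ZmVUVSEomZqYdmdmZkRVUyEomZqXZ3dndjVVMhEYiIh2Znd3d0RDIhEXd3dmZ3d4eEMzMhEXeJh2d3eIZUIjMREXiId3d3eIhlM0MSIYiId3eIiYiIZFVDIoiId3eIiYiHVEMyIod4d3d3iXZVVDMiEYd3h3d4mGZURTMiEnd4h3d4p1REMzMhInd3h3eKlkMzQyIiM4h3h3eJhUMzQzIiNLuZqIh4ZEMzQzMiM7uquYmYYzMzMzIjM7vLuauHYzMzMyIzM8zKm7mGUzMzMiMzM9y6qoiFMzMzMzMzNNy7uYdUQzMzMzMzRA=="/>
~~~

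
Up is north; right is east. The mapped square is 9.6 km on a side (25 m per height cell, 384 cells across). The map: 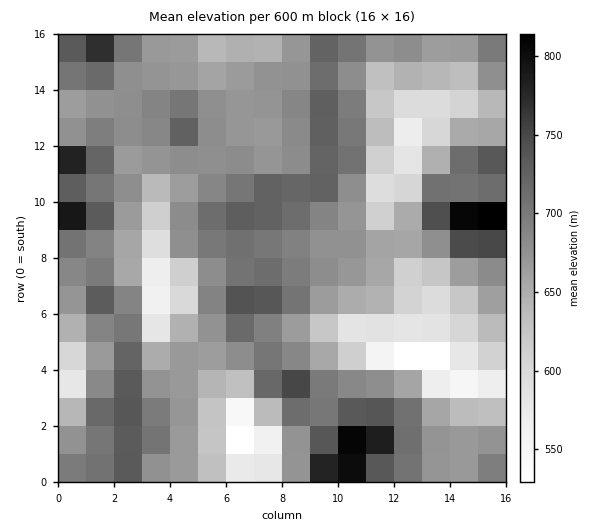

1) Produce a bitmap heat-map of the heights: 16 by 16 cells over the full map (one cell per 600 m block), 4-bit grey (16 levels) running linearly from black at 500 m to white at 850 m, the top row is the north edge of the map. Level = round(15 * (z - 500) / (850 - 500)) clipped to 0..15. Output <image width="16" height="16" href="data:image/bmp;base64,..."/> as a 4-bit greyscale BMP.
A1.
<image width="16" height="16" href="data:image/bmp;base64,Qk32AAAAAAAAAHYAAAAoAAAAEAAAABAAAAABAAQAAAAAAIAAAAATCwAAEwsAABAAAAAAAAAAAAAAABEREQAiIiIAMzMzAERERABVVVUAZmZmAHd3dwCIiIgAmZmZAKqqqgC7u7sAzMzMAN3d3QDu7u4A////AImodjN82pd4ial1E3rcl3dpqXUmmaqXZjindmm5iHMjR6Z3iYdSETVok2iYdURERnqDSKqXZlRXiXNYmYh3VXiYdImZiId4u8p1iaqYdXrdqYZ4mpqESZnJd4iHipVGmoiIqHeKljR3eIiYd4qFRFaZh3d4iYZmaKyXdmZ6l4d5"/>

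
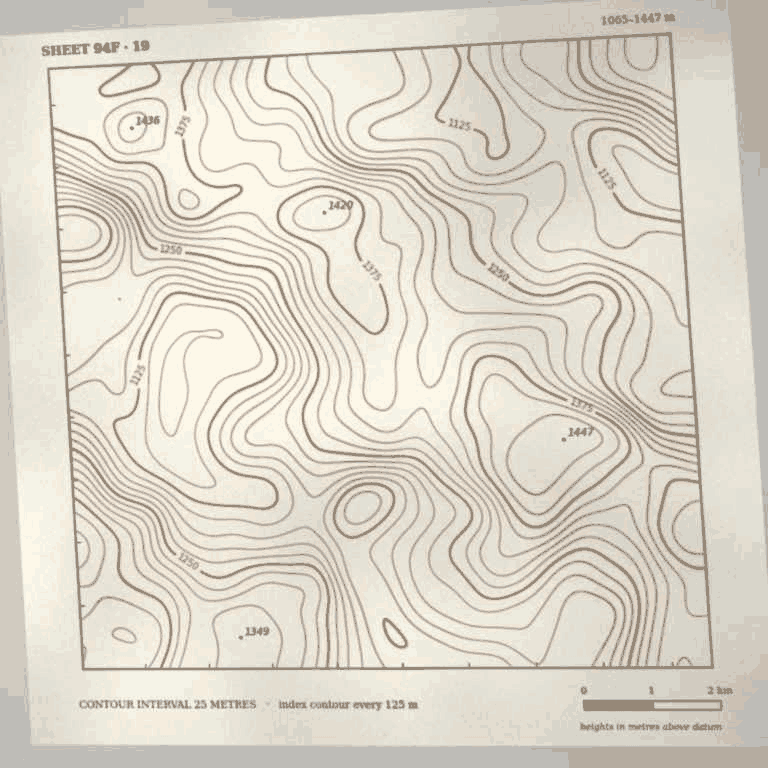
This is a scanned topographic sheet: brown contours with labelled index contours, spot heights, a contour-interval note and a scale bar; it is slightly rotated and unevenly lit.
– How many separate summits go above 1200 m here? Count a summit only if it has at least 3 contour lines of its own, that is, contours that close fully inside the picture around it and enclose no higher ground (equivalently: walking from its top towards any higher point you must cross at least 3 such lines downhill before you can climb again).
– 1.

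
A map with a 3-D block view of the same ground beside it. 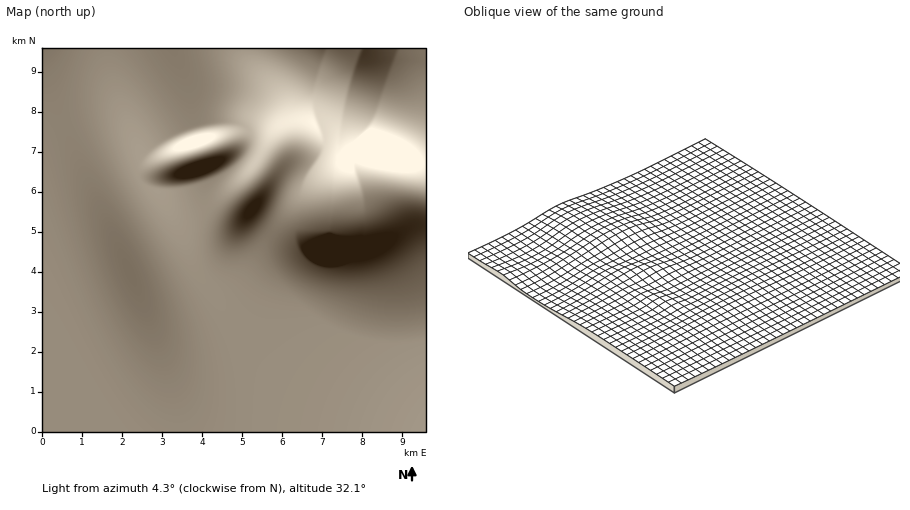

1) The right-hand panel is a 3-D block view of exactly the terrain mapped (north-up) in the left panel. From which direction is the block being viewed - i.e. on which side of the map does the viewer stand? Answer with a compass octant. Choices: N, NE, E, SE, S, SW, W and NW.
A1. NW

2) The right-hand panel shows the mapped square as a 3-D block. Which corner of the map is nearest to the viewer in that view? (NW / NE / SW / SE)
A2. NW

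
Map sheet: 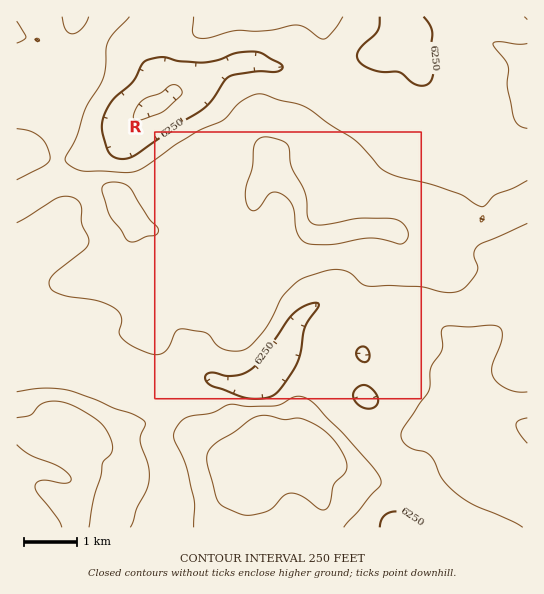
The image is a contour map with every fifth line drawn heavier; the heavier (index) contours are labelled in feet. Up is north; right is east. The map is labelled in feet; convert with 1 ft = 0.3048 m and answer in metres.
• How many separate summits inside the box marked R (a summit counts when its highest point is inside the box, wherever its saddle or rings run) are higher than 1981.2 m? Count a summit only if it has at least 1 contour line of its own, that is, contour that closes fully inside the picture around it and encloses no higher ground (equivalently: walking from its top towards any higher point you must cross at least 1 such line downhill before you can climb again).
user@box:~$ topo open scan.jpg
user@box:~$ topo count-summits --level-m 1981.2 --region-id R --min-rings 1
1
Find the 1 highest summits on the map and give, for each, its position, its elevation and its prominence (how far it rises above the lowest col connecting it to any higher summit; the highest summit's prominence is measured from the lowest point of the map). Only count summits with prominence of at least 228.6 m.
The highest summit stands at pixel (262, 470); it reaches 2125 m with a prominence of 307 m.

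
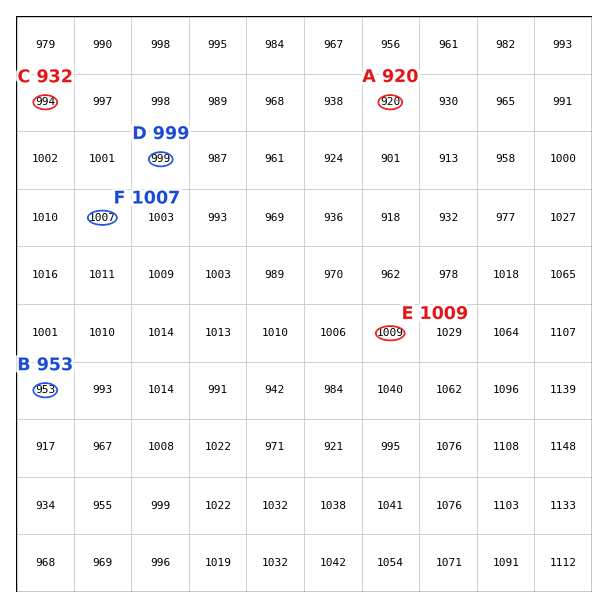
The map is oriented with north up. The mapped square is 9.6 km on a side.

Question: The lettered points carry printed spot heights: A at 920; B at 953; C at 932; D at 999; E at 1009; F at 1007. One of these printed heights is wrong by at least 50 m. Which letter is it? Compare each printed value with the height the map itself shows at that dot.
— C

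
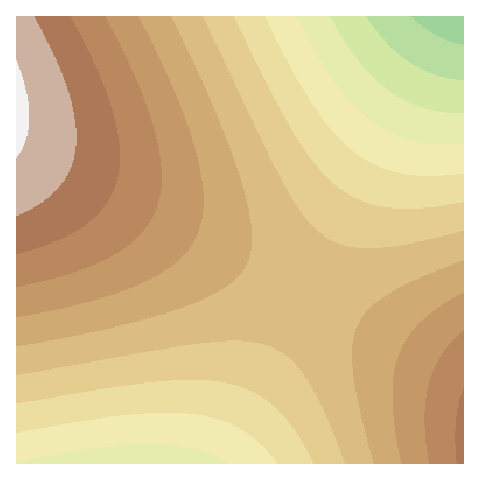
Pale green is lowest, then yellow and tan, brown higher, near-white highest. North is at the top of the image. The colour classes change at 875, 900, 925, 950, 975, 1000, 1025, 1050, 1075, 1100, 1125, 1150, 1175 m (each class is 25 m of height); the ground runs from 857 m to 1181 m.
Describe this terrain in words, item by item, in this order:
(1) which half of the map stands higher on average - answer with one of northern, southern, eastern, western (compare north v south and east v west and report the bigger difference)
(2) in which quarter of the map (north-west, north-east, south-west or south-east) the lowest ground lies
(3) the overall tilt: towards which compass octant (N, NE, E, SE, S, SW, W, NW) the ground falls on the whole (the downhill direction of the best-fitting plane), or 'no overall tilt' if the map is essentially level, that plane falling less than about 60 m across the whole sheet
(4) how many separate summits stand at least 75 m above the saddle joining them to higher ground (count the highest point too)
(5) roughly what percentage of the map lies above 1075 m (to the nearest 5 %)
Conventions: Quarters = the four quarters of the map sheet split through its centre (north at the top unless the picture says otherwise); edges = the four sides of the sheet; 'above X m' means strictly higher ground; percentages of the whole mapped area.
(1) Taken as a whole, the western half is higher than the eastern.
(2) Look to the north-east quarter for the lowest ground.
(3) On the whole the ground falls towards the east.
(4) There are 2 summits with 75 m or more of prominence.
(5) Ground above 1075 m makes up about 30 % of the sheet.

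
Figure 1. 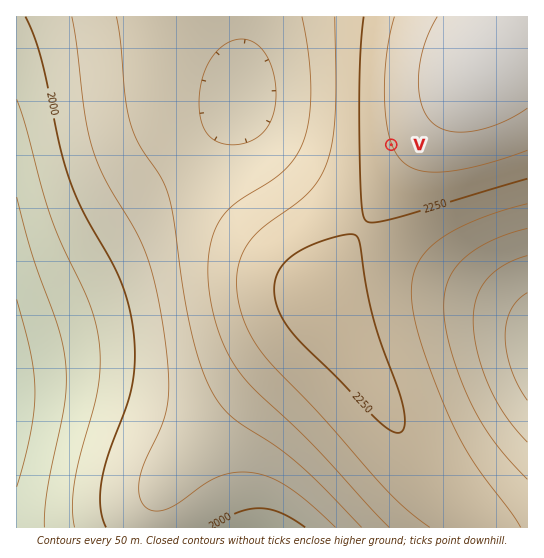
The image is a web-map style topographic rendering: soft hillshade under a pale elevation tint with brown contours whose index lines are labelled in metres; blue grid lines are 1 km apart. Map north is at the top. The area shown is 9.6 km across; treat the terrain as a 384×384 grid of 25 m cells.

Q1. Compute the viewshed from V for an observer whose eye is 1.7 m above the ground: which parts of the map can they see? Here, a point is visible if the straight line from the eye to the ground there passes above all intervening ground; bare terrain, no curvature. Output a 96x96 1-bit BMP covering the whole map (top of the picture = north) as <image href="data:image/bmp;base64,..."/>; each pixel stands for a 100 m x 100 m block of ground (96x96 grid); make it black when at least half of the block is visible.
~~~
<image width="96" height="96" href="data:image/bmp;base64,Qk2+BAAAAAAAAD4AAAAoAAAAYAAAAGAAAAABAAEAAAAAAIAEAAATCwAAEwsAAAIAAAAAAAAA////AAAAAAAAAAAAAAAAAAAAAP8AAAAAAAAAAAAAA/8AAAAAAAAAAAAAB/4AAAAAAAAAAAAAD/4AAAAAAAAAAAAAH/wAAAAAAAAAAAAAP/gAAAAAAAAAAAAAf/AAAAAAAAAAAAAA//AAAAAAAAAAAAAB/+AAAAAAAAAAAAAD/8AAAAAAAAAAAAAD/4AAAAAAAAAAAAAH/4AAAAAAAAAAAAAP/wAAAAAAAAAAAAAP/gAAAAAAAAAAAAAf/gAAAAAAAAAAAAA//AAAAAAAAAAAAAB/+AAAAAAAAAAAAAB/+AAAAAAAAAAAAAD/8AAAAAAAAAAAAAH/4AAAAAAAAAAAAAH/4AAAAAAAAAAAAAP/wAAAAAAAAAAAAAf/wAAAAAAAAAAAAA//gAAAAAAAAAAAAA//gAAAAAAAAAAAAB//AAAAAAAAAAAAAD//AAAAAAAAAAAAAD/+AAAAAAAAAAAAAH/+AAAAAAAAAAAAAP/8AAAAAAAAAAAAAP/8AAAAAAAAAAAAAf/4AAAAAAAAAAAAAf/4AAAAAAAAAAAAA//wAAAAAAAAAAAAB//wAAAAAAAAAAAAB//wAAAAAAAAAAAAD//gAAAAAAAAAAAAH//gAAAAAAAAAAAAP//AAAAAAAAAAAAAP//AAAAAAAAAAAAAf/+AAAAAAAAAAAAA//+AAAAAAAAAAAAB//+AAAAAAAAAAAAH//8AAAAAAAAAAAAP//8AAAAAAAAAAAAf//8AAAAAAAAAAAA///8AAAAAAAAAAAB///4AAAAAAAAAAAD///4AAAAAAAAAAAH///4AAAAAAAAAAAf///4AAAAAAAAAAA////4AAAAAAAAAAB////wAAAAAAAAAAD////wAAAAAAAAAAH////wAAAAAAAAAAf////wAAAAAAAAAA/////wAAAAAAAAAD/////wAAAAAAAAAP/////wAAAAAAAAB//////wAAAAAAAAH//////wAAAAAAAAf//////wAAAAAAAA///////wAAAAAAAB///////wAAAAAAAD///////wAAAAAAAH///////wAAAAAAAH///////wAAAAAAAP///////wAAAAAAAP///////4AAAAAAAP////4B/4AAAAAAAf///+AAD8AAAAAAAf///8AAB+AAAAAAAf///wAAA+AAAAAAAf///wAAAeAAAAAAAf///gAAAfAAAAAAAf///AAAAOAAAAAAAf///AAAAAAAAAAAAf//+AAAAAAAAAAAAf//+AAAAAAAAAAAA///+AAAAAAAAAAAA///+AAAAAAAAAAAA///8AAAAAAAAAAAA///8AAAAAAAAAAAA///8AAAAAAAAAAAA///8AAAAAAAAAAAA///8AAAAAAAAAAAA///8AAAAAAAAAAAA///8AAAAAAAAAAAA///8AAAAAAAAAAAA///8AAAAAAAAAAAA///8AAAAAAAAAAAA///8AAAAAAAAAAAA///8AAAAAAAAAAAA///8AAAAAAAAAAAA///8AAAAAAAAAAAA///8AAAAAAAAA="/>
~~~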